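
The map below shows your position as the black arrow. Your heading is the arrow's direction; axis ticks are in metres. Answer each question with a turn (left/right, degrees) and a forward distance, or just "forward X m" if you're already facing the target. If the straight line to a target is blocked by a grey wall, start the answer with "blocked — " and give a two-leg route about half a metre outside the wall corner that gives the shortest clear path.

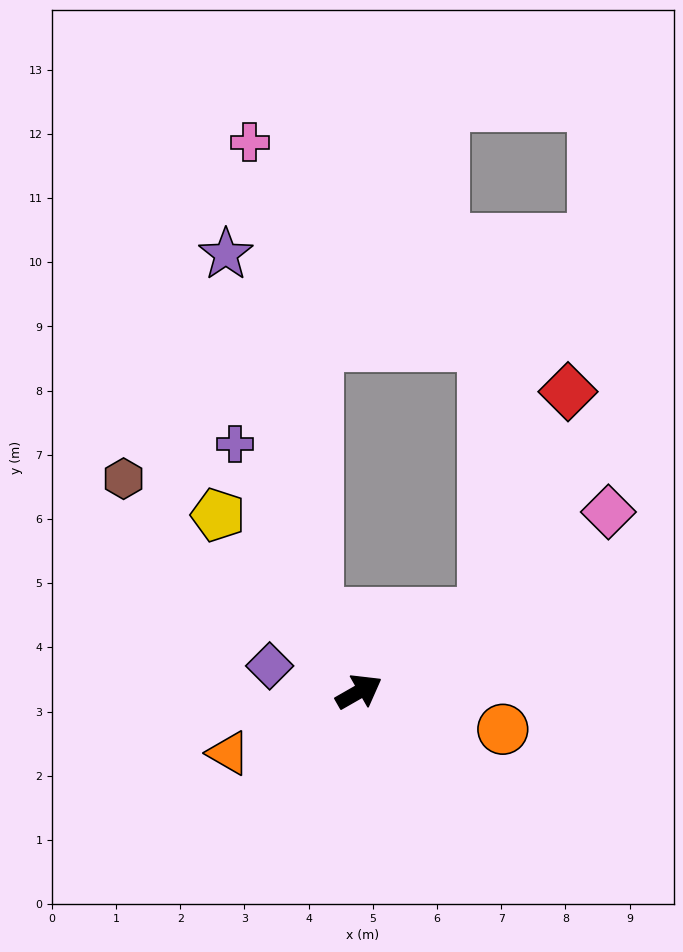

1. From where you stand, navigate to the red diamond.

blocked — forward 2.3 m, then turn left 40°, forward 3.7 m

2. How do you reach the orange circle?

turn right 44°, forward 2.3 m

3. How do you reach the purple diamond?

turn left 134°, forward 1.4 m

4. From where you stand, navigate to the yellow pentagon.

turn left 99°, forward 3.5 m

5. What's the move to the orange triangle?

turn left 175°, forward 2.2 m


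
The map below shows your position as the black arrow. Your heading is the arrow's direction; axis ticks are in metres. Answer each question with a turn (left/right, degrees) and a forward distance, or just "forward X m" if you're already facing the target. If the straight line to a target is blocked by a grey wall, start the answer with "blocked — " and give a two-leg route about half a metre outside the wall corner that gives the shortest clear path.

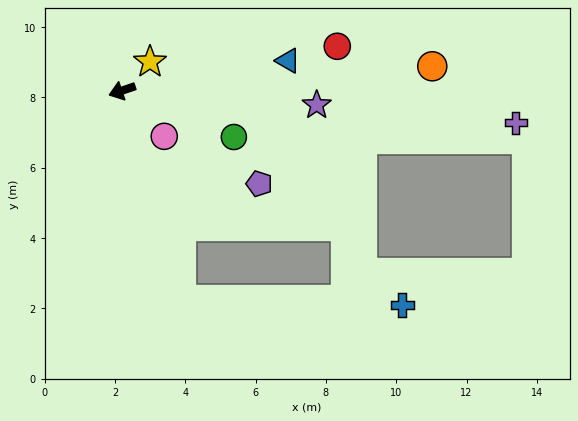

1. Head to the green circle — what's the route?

turn left 139°, forward 3.4 m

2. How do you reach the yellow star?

turn right 153°, forward 1.1 m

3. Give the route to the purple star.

turn left 157°, forward 5.5 m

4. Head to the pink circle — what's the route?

turn left 114°, forward 1.8 m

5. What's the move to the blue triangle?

turn left 171°, forward 4.8 m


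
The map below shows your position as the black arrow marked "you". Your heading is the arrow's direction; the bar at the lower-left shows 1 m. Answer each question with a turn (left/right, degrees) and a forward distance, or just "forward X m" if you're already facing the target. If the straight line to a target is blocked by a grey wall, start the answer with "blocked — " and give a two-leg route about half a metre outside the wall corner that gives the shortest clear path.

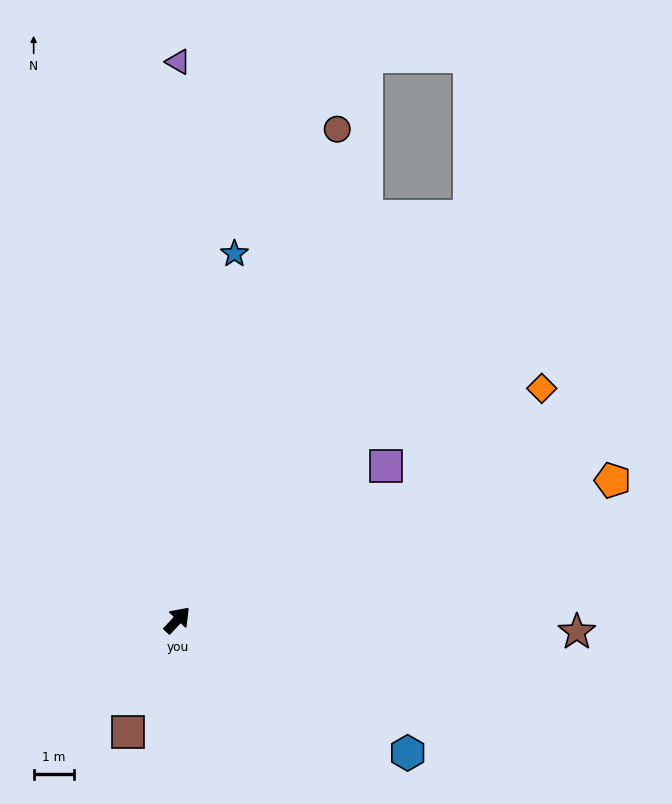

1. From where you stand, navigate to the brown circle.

turn left 25°, forward 12.9 m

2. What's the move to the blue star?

turn left 34°, forward 9.3 m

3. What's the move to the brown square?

turn right 161°, forward 3.1 m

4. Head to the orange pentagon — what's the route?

turn right 29°, forward 11.4 m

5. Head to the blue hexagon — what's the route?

turn right 77°, forward 6.7 m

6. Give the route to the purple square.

turn right 10°, forward 6.5 m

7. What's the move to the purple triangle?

turn left 43°, forward 14.0 m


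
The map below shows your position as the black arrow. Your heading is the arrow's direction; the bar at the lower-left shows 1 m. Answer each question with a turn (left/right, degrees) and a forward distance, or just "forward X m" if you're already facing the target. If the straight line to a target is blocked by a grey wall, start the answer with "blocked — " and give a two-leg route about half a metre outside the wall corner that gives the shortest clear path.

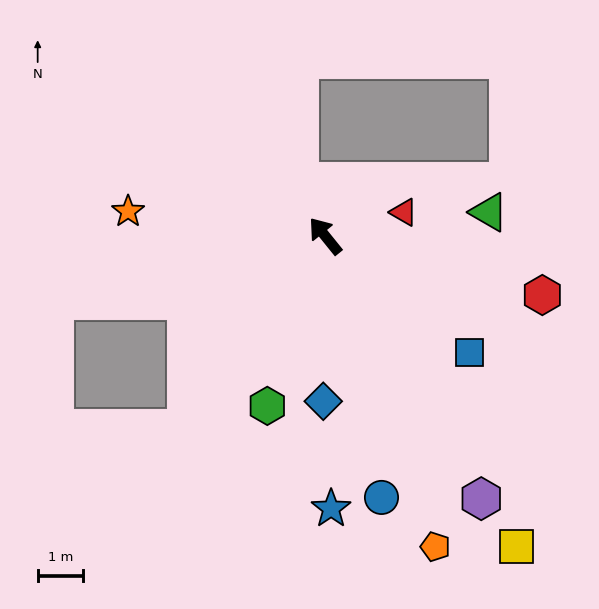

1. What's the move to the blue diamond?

turn left 140°, forward 3.7 m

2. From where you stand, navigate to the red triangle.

turn right 112°, forward 1.8 m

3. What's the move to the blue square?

turn right 168°, forward 4.1 m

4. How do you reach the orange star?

turn left 44°, forward 4.4 m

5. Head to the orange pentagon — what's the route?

turn left 161°, forward 7.3 m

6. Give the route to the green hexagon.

turn left 122°, forward 4.0 m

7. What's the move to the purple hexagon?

turn left 172°, forward 6.7 m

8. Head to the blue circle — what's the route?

turn left 153°, forward 5.9 m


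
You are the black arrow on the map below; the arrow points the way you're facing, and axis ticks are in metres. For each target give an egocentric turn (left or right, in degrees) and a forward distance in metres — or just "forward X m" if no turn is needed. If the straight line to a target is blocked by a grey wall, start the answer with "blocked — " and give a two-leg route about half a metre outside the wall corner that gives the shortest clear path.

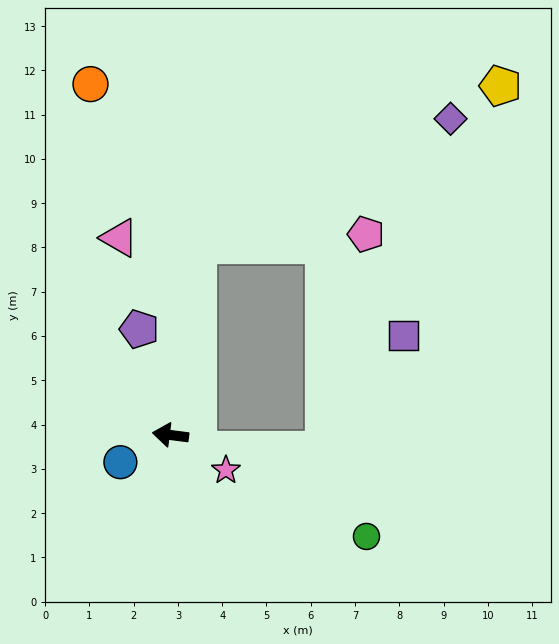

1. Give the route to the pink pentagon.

blocked — turn right 91°, forward 4.3 m, then turn right 78°, forward 3.8 m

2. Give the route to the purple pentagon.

turn right 66°, forward 2.5 m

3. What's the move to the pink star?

turn left 155°, forward 1.5 m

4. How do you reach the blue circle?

turn left 36°, forward 1.3 m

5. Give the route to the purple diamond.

blocked — turn right 91°, forward 4.3 m, then turn right 55°, forward 6.4 m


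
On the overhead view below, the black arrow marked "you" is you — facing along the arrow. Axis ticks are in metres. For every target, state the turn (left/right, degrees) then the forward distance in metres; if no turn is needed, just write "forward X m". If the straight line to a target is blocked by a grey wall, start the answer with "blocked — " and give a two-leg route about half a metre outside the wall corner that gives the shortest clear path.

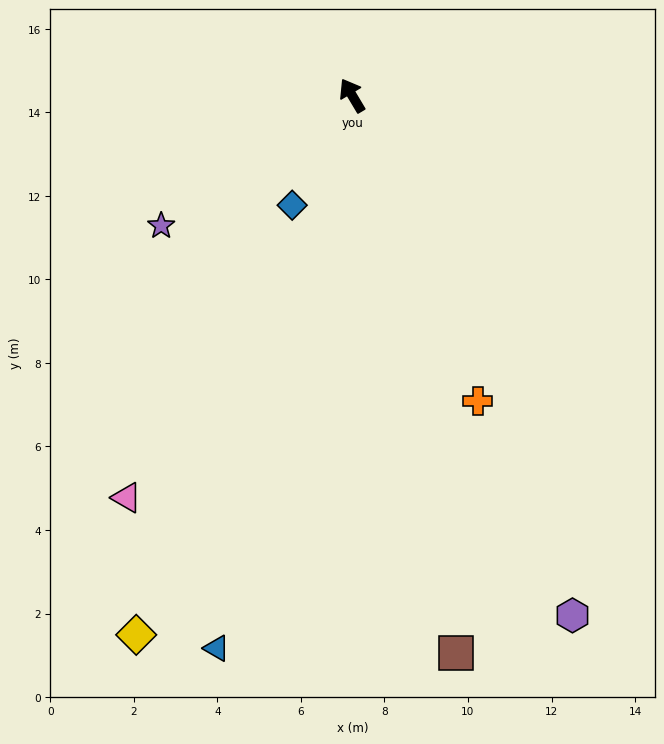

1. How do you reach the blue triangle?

turn left 135°, forward 13.6 m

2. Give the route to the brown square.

turn left 160°, forward 13.6 m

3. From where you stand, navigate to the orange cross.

turn left 172°, forward 7.9 m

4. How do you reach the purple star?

turn left 94°, forward 5.5 m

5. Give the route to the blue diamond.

turn left 121°, forward 3.0 m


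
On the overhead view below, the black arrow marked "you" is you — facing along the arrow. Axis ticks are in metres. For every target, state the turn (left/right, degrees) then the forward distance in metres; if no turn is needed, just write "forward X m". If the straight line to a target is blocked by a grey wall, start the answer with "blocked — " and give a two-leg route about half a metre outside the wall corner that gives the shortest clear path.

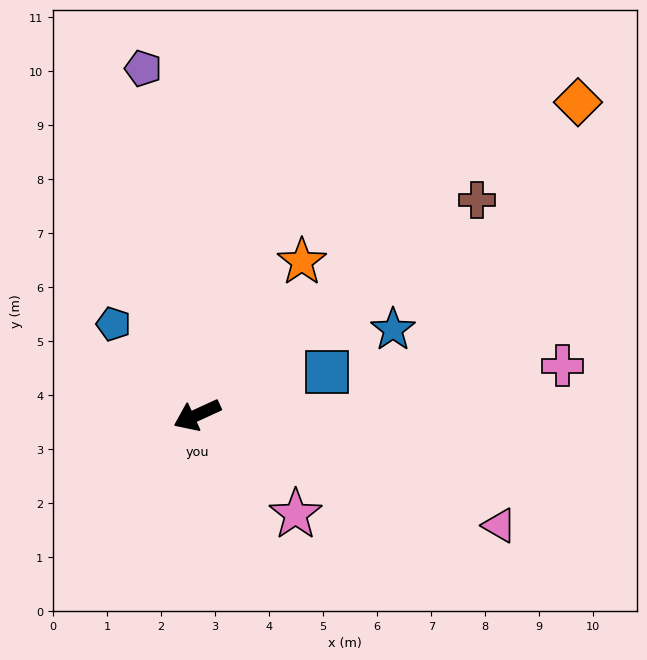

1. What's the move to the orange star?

turn right 149°, forward 3.4 m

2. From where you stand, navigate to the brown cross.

turn right 167°, forward 6.5 m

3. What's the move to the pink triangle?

turn left 135°, forward 6.0 m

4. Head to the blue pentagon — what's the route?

turn right 72°, forward 2.3 m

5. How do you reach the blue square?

turn left 174°, forward 2.5 m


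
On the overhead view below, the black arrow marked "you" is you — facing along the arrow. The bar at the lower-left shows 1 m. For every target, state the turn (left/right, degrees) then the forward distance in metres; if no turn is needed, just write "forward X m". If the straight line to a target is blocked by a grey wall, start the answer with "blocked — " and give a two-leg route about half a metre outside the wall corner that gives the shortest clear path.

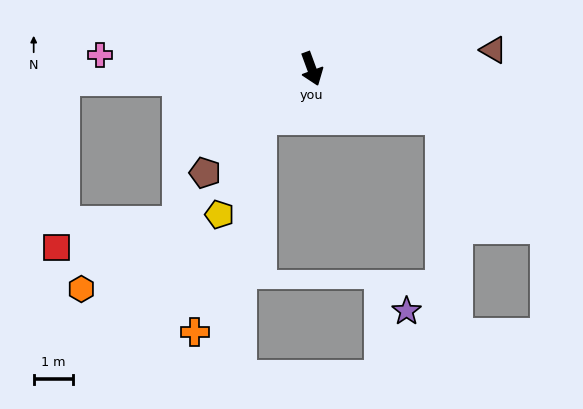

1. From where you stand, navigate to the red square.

blocked — turn right 108°, forward 6.4 m, then turn left 86°, forward 4.3 m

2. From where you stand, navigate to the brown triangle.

turn left 76°, forward 4.7 m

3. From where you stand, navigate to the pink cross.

turn right 114°, forward 5.4 m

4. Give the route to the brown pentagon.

turn right 66°, forward 3.8 m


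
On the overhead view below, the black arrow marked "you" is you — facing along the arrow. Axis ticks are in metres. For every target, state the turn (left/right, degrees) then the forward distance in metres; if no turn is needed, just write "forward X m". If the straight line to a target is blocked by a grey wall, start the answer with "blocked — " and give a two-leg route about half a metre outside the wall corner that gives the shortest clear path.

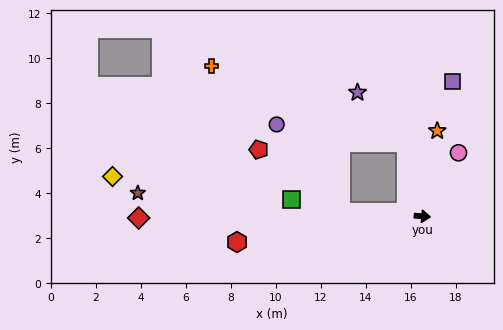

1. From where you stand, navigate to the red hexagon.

turn right 167°, forward 8.3 m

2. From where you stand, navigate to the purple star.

blocked — turn left 107°, forward 3.4 m, then turn left 32°, forward 3.1 m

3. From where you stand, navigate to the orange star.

turn left 85°, forward 3.8 m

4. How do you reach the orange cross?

blocked — turn left 107°, forward 3.4 m, then turn left 56°, forward 9.3 m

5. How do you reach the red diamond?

turn right 175°, forward 12.6 m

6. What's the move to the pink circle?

turn left 65°, forward 3.2 m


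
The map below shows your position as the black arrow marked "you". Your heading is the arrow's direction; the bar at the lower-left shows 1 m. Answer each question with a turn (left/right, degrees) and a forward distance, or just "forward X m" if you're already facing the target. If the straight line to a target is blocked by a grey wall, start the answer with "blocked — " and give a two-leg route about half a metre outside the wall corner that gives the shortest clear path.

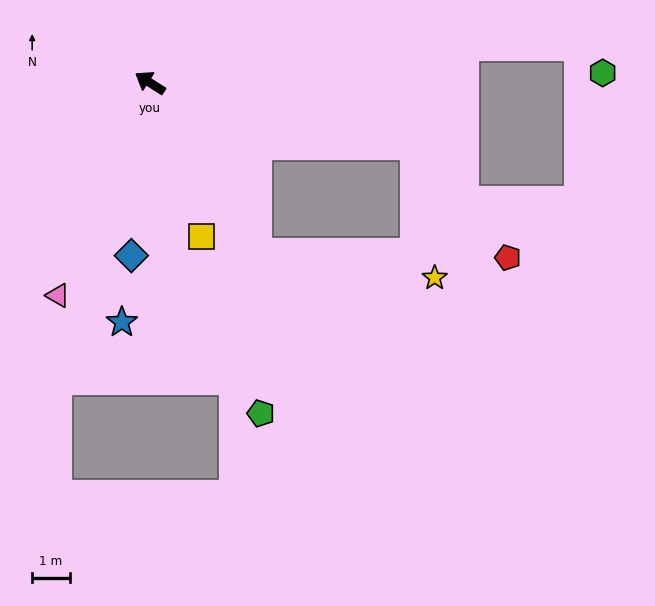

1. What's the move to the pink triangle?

turn left 99°, forward 6.2 m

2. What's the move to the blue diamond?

turn left 116°, forward 4.6 m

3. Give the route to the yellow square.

turn left 141°, forward 4.3 m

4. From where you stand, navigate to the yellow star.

blocked — turn left 154°, forward 5.3 m, then turn left 51°, forward 4.8 m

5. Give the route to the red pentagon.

blocked — turn right 160°, forward 7.2 m, then turn right 39°, forward 3.9 m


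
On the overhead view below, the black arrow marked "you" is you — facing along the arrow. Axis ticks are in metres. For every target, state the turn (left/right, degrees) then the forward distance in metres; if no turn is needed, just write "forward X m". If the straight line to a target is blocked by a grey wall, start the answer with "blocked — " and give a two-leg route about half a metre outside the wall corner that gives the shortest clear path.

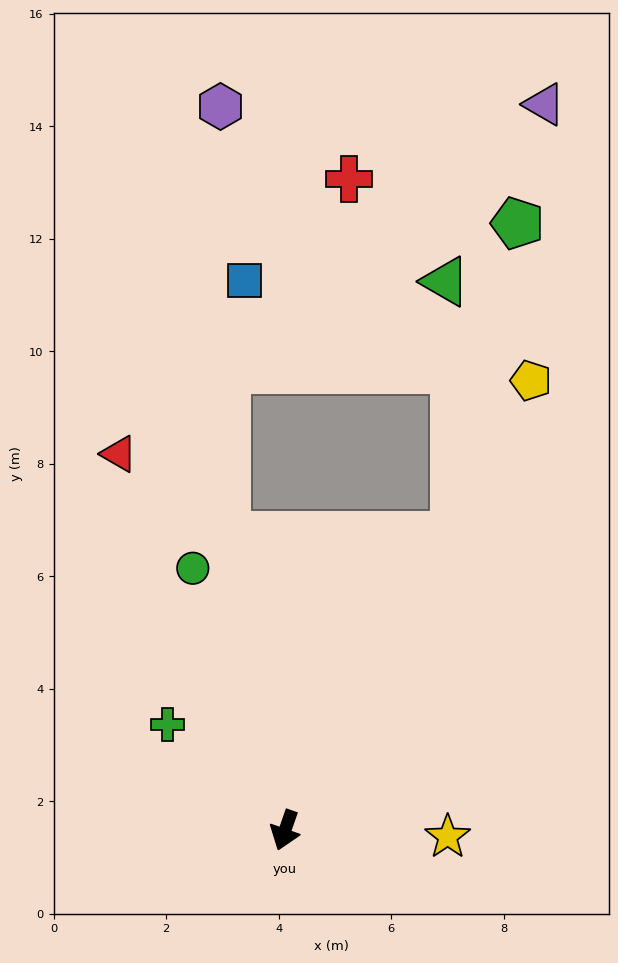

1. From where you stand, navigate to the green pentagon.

blocked — turn left 169°, forward 6.0 m, then turn left 19°, forward 5.7 m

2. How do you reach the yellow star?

turn left 107°, forward 2.9 m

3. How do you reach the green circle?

turn right 141°, forward 4.9 m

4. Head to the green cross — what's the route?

turn right 113°, forward 2.8 m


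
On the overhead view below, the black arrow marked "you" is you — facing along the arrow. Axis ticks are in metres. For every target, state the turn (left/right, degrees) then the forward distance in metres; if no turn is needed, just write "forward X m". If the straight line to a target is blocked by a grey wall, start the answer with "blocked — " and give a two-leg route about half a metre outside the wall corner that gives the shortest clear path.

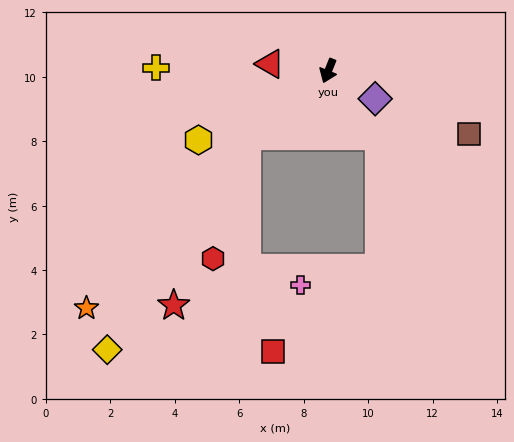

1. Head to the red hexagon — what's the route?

blocked — turn right 29°, forward 3.2 m, then turn left 35°, forward 3.9 m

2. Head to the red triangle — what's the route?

turn right 75°, forward 1.8 m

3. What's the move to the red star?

blocked — turn right 29°, forward 3.2 m, then turn left 27°, forward 5.7 m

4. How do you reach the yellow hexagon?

turn right 40°, forward 4.6 m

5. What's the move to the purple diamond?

turn left 81°, forward 1.7 m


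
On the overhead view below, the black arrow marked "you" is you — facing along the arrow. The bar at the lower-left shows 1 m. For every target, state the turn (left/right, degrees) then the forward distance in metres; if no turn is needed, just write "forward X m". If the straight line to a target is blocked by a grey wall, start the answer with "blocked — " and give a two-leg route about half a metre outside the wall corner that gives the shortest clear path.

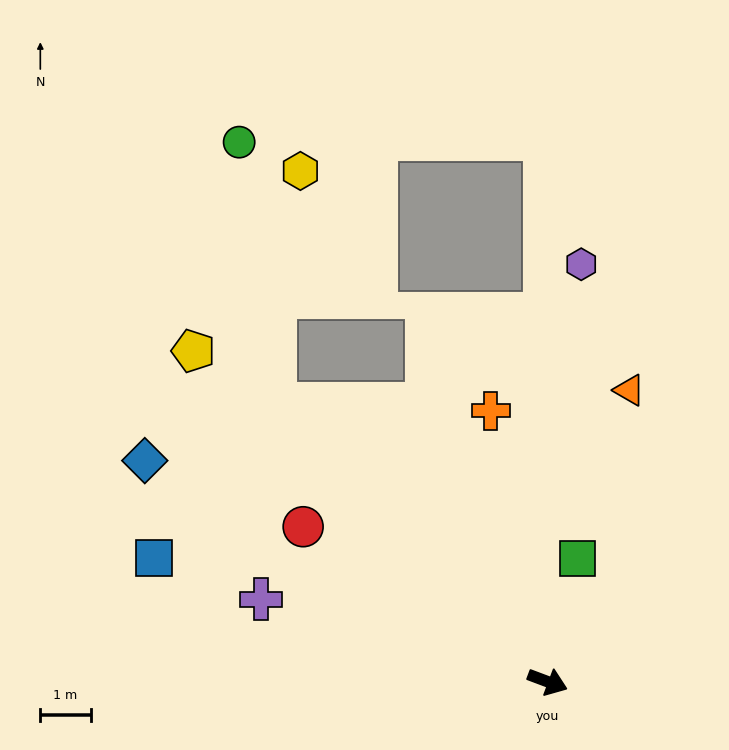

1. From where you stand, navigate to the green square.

turn left 97°, forward 2.5 m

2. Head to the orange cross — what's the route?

turn left 122°, forward 5.5 m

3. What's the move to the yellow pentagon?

turn left 158°, forward 9.6 m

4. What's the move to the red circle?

turn left 168°, forward 5.7 m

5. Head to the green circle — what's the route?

blocked — turn left 155°, forward 7.7 m, then turn right 36°, forward 5.2 m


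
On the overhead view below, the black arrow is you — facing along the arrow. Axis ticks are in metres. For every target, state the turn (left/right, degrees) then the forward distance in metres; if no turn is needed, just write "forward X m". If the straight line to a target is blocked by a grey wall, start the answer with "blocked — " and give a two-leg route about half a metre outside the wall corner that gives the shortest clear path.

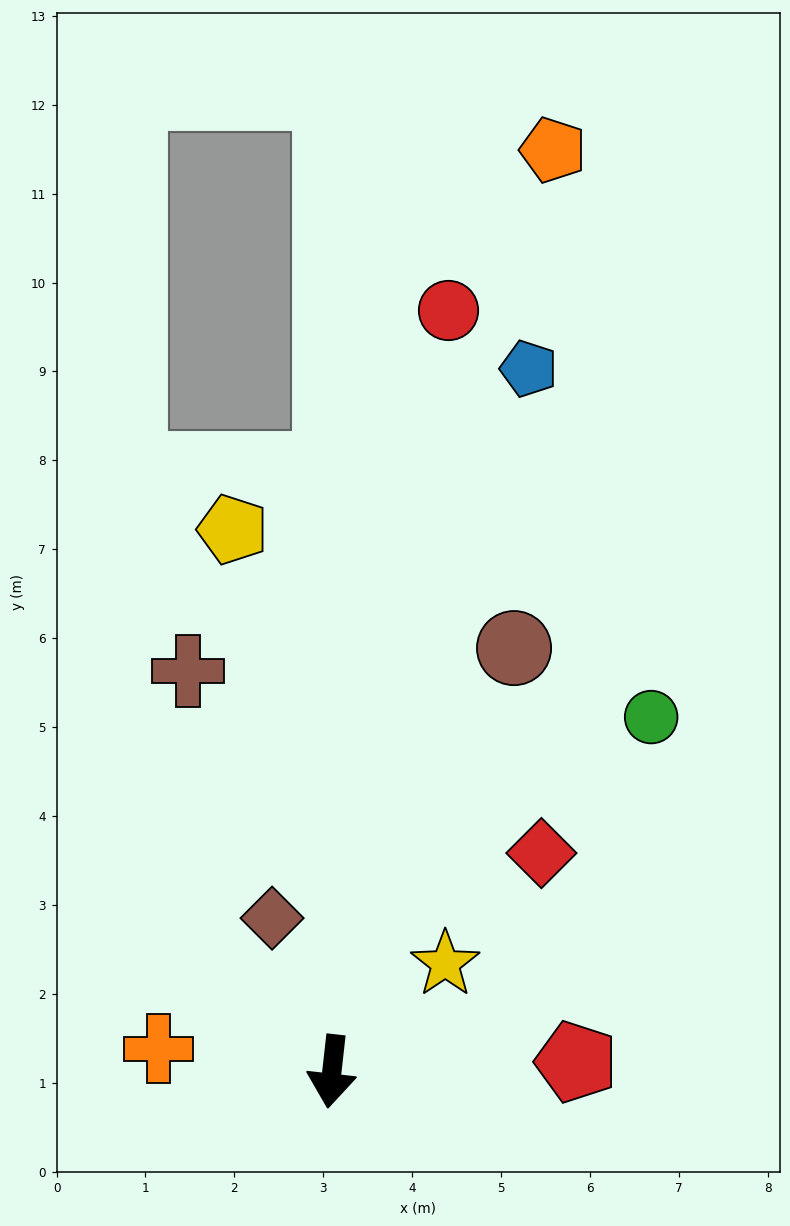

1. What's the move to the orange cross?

turn right 91°, forward 2.0 m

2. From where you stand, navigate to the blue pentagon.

turn left 171°, forward 8.2 m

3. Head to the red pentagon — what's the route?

turn left 99°, forward 2.7 m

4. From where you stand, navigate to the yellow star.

turn left 140°, forward 1.8 m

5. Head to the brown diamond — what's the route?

turn right 152°, forward 1.9 m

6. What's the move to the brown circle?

turn left 163°, forward 5.2 m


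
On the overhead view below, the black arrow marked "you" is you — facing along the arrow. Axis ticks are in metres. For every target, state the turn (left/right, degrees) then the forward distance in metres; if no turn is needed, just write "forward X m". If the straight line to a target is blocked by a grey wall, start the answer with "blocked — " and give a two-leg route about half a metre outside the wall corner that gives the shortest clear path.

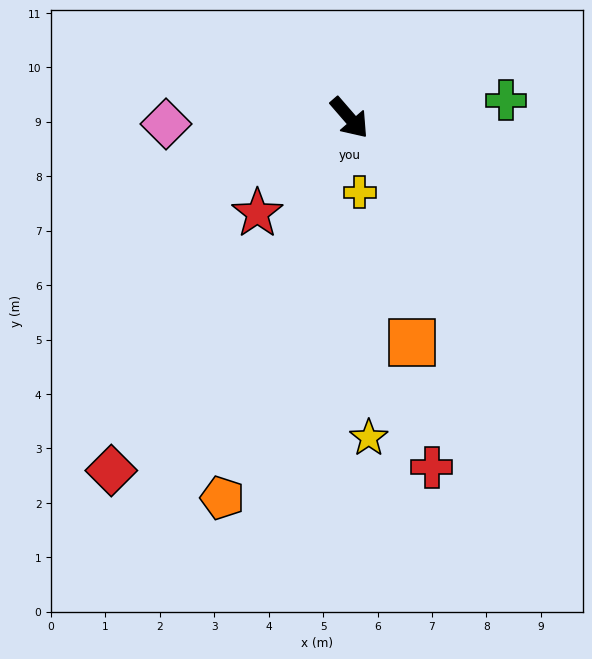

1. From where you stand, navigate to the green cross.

turn left 56°, forward 2.9 m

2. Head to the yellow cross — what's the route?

turn right 33°, forward 1.4 m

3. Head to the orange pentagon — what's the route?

turn right 59°, forward 7.4 m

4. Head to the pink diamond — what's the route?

turn right 129°, forward 3.4 m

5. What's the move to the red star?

turn right 85°, forward 2.4 m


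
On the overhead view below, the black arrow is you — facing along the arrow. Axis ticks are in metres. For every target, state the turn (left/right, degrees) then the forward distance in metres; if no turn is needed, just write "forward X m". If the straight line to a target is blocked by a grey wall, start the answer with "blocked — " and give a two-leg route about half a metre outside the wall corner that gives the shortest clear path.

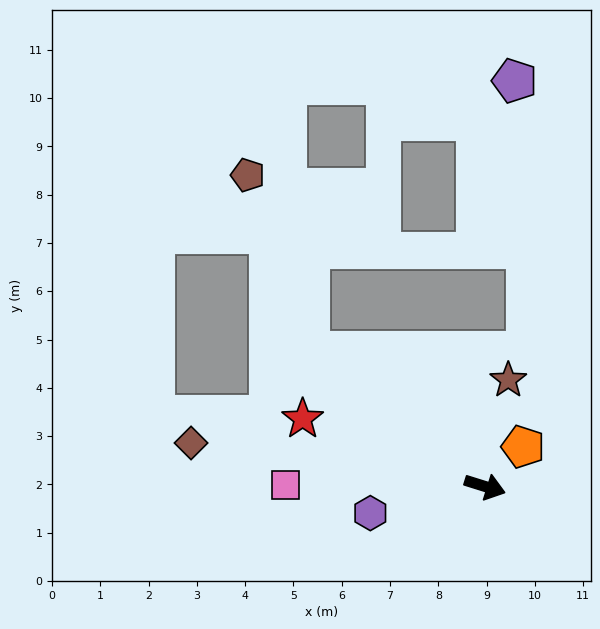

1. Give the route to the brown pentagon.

blocked — turn left 160°, forward 4.6 m, then turn right 34°, forward 3.9 m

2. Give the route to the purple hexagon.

turn right 150°, forward 2.4 m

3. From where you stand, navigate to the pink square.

turn right 163°, forward 4.1 m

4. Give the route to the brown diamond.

turn right 171°, forward 6.2 m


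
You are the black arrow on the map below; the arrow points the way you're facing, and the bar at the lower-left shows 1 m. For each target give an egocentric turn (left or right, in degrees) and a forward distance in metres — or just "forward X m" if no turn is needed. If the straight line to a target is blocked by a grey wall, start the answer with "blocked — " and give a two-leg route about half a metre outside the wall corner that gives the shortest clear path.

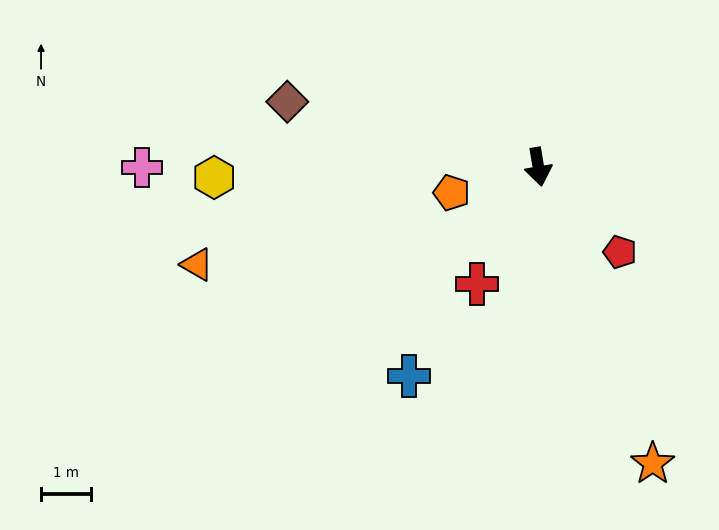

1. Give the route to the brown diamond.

turn right 114°, forward 5.2 m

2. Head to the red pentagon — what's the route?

turn left 34°, forward 2.3 m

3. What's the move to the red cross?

turn right 37°, forward 2.6 m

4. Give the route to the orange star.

turn left 12°, forward 6.3 m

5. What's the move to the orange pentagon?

turn right 83°, forward 1.8 m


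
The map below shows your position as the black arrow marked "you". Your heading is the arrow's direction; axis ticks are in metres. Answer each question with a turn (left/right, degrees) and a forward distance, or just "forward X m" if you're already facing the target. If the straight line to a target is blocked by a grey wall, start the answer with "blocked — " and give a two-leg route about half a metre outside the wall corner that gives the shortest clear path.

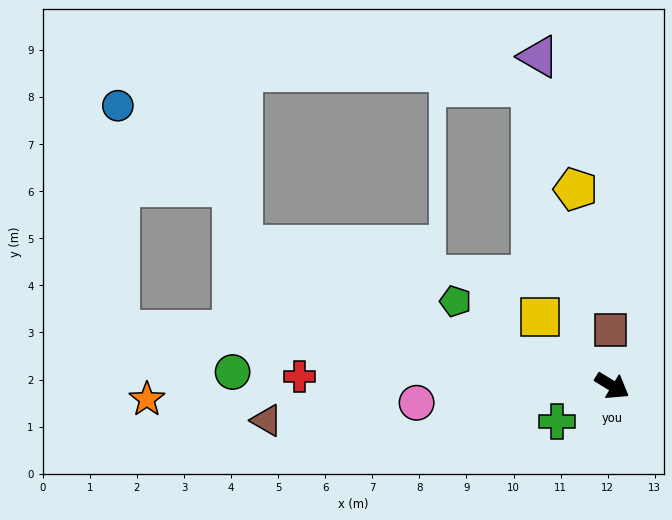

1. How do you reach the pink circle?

turn right 144°, forward 4.2 m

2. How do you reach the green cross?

turn right 116°, forward 1.4 m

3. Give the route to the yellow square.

turn left 168°, forward 2.1 m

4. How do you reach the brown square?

turn left 123°, forward 1.2 m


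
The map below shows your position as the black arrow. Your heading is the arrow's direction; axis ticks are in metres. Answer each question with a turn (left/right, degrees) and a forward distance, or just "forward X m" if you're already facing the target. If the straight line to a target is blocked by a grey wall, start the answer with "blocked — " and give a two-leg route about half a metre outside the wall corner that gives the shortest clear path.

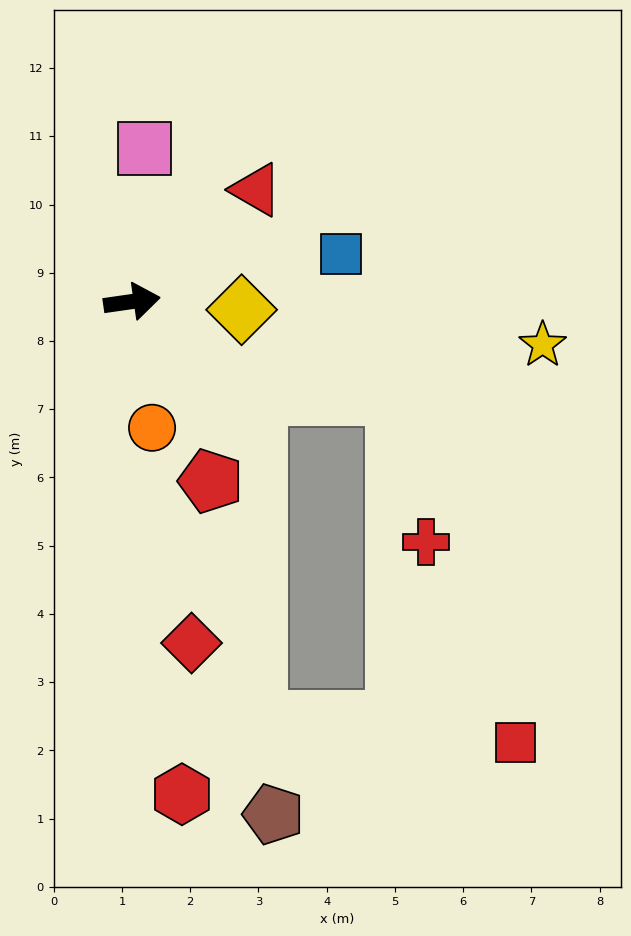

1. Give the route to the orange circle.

turn right 89°, forward 1.9 m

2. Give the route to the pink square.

turn left 77°, forward 2.3 m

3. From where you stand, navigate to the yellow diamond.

turn right 12°, forward 1.6 m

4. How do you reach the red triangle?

turn left 34°, forward 2.4 m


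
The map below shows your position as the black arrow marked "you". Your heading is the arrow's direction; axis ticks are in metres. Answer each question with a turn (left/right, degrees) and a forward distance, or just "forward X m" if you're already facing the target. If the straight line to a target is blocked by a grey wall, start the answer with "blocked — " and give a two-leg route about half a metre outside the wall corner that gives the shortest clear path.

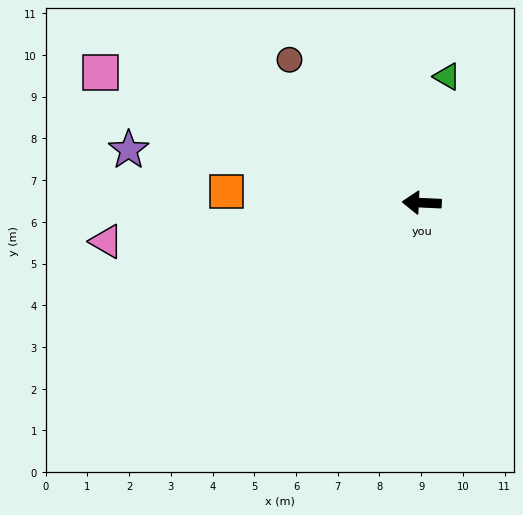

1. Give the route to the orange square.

forward 4.7 m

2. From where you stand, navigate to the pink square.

turn right 19°, forward 8.3 m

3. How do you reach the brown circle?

turn right 45°, forward 4.7 m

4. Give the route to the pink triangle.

turn left 10°, forward 7.6 m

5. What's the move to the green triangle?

turn right 99°, forward 3.1 m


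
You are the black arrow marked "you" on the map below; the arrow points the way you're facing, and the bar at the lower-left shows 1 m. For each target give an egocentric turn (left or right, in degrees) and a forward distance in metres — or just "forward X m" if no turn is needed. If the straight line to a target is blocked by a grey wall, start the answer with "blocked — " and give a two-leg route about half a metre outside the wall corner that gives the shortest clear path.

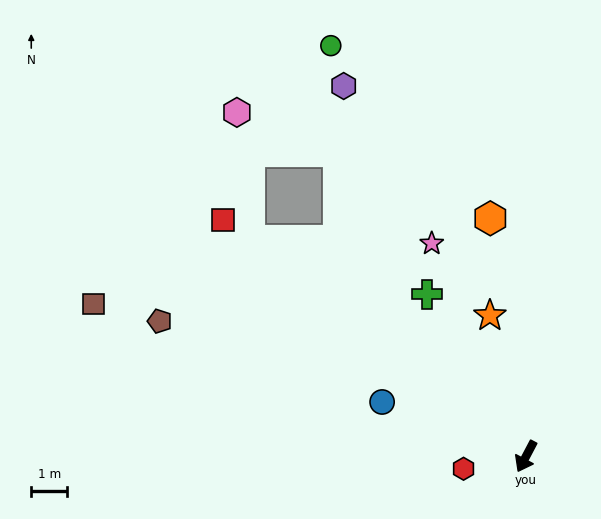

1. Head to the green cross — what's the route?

turn right 121°, forward 5.3 m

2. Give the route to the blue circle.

turn right 83°, forward 4.3 m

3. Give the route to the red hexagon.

turn right 51°, forward 1.8 m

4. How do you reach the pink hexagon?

blocked — turn right 100°, forward 9.7 m, then turn right 47°, forward 3.6 m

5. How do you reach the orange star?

turn right 138°, forward 4.0 m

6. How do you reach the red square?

turn right 100°, forward 10.7 m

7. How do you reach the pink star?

turn right 128°, forward 6.5 m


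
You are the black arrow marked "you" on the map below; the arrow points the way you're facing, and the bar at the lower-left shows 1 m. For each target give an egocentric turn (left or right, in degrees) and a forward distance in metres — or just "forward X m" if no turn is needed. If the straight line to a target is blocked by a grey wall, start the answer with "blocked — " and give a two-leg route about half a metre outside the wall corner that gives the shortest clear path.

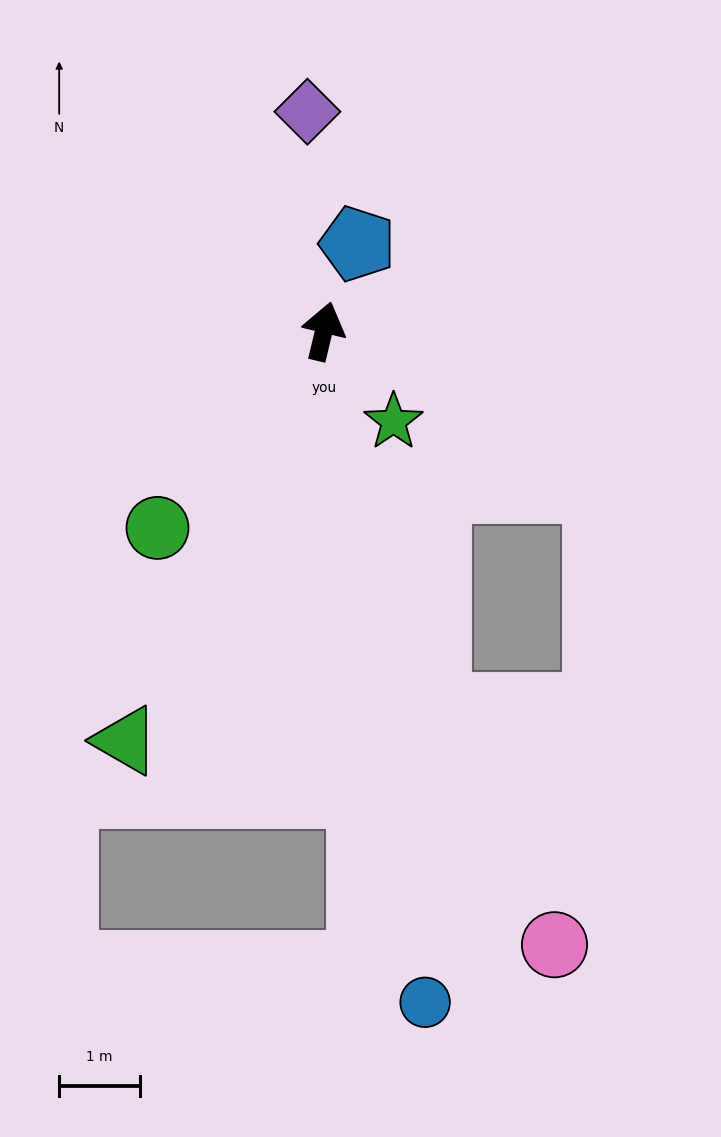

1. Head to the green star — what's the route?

turn right 129°, forward 1.4 m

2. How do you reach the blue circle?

turn right 158°, forward 8.4 m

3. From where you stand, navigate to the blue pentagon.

turn right 8°, forward 1.2 m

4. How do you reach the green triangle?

turn left 168°, forward 5.6 m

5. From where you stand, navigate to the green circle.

turn left 153°, forward 3.2 m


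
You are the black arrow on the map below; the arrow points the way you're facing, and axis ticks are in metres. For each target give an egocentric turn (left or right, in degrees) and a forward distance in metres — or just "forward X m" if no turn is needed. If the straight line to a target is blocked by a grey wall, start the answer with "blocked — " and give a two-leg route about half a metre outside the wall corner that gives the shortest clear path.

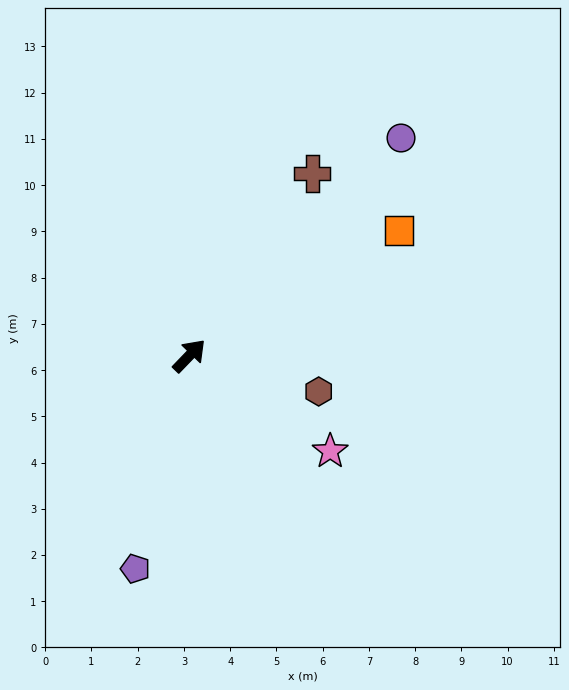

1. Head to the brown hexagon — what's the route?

turn right 62°, forward 2.9 m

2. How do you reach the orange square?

turn right 15°, forward 5.3 m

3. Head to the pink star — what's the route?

turn right 80°, forward 3.7 m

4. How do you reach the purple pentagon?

turn right 150°, forward 4.8 m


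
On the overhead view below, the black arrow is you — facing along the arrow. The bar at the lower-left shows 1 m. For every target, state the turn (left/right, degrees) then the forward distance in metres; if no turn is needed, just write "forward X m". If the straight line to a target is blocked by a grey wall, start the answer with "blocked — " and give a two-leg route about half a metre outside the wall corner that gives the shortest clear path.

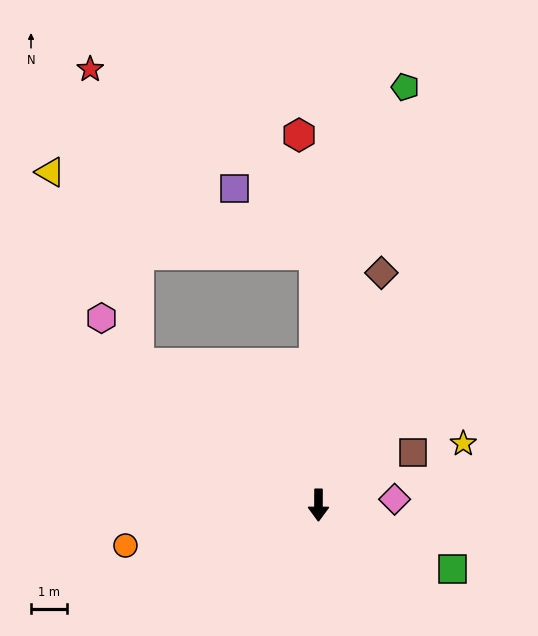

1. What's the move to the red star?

blocked — turn right 128°, forward 6.3 m, then turn right 42°, forward 8.2 m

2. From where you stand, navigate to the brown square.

turn left 119°, forward 3.0 m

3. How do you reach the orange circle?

turn right 78°, forward 5.4 m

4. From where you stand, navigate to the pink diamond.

turn left 95°, forward 2.1 m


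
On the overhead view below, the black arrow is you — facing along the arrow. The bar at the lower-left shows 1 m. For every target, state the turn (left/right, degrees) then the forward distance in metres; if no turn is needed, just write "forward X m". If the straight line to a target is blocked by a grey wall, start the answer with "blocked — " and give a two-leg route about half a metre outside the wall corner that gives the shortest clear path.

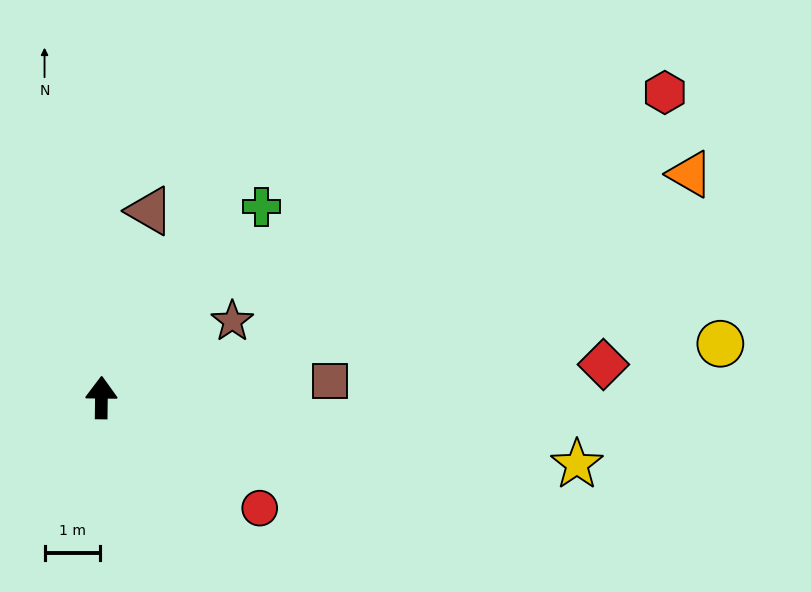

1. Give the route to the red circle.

turn right 124°, forward 3.5 m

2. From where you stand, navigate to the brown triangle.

turn right 14°, forward 3.5 m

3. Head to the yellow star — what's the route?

turn right 97°, forward 8.6 m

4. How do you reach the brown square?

turn right 85°, forward 4.1 m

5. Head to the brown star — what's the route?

turn right 59°, forward 2.7 m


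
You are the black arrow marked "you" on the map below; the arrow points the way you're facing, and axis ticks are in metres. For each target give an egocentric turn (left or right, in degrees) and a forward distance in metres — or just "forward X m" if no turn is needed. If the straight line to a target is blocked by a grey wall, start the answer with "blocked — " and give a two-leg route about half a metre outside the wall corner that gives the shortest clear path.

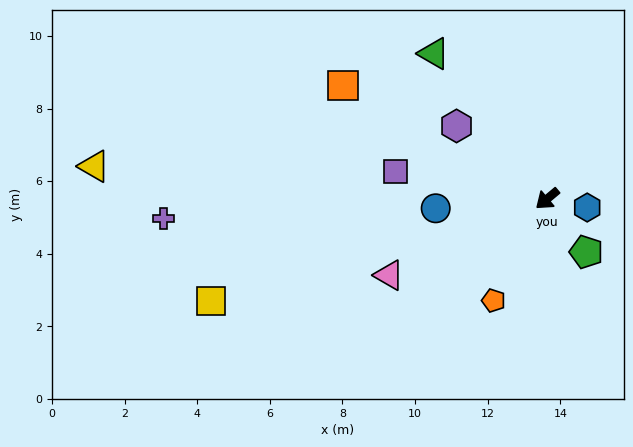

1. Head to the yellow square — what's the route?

turn right 23°, forward 9.7 m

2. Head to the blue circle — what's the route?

turn right 35°, forward 3.1 m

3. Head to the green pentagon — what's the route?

turn left 86°, forward 1.8 m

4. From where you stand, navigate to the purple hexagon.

turn right 79°, forward 3.2 m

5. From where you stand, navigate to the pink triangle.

turn right 14°, forward 4.8 m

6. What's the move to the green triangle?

turn right 92°, forward 5.1 m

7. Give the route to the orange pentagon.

turn left 22°, forward 3.2 m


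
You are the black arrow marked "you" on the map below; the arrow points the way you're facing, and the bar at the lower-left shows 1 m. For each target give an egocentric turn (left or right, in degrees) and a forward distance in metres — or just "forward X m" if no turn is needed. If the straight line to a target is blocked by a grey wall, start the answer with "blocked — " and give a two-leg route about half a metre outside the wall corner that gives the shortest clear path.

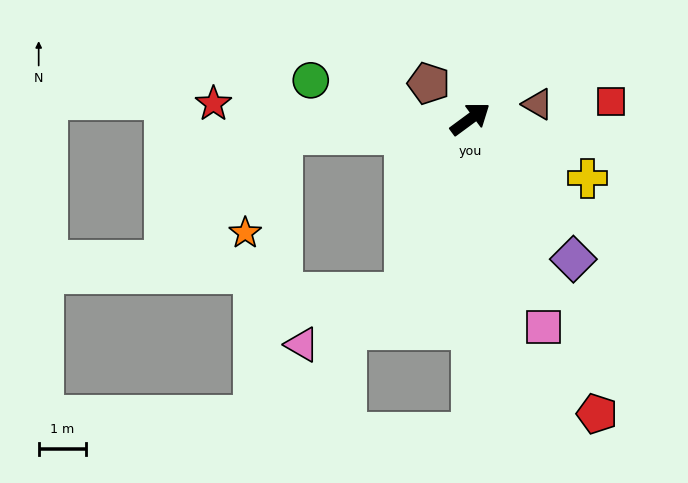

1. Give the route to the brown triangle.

turn right 24°, forward 1.5 m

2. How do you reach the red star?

turn left 140°, forward 5.4 m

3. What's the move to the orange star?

blocked — turn left 148°, forward 3.9 m, then turn left 65°, forward 2.2 m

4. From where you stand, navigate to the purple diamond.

turn right 90°, forward 3.7 m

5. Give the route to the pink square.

turn right 107°, forward 4.6 m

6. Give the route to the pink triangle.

blocked — turn right 147°, forward 3.9 m, then turn right 42°, forward 2.4 m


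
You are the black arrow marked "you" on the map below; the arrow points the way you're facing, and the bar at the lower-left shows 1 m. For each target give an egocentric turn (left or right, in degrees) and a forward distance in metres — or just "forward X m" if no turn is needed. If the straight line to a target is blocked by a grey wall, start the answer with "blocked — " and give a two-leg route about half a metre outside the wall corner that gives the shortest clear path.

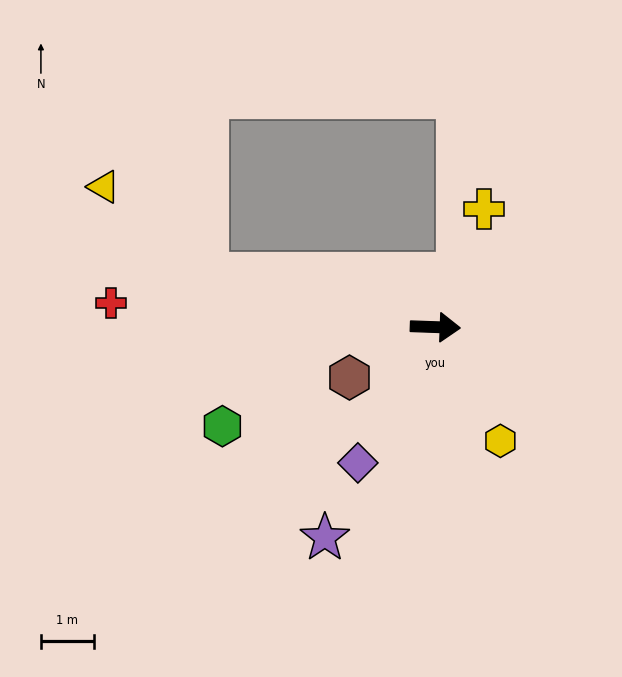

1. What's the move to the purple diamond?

turn right 118°, forward 3.0 m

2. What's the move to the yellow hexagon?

turn right 58°, forward 2.5 m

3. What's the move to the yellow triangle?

blocked — turn left 169°, forward 4.5 m, then turn right 28°, forward 2.6 m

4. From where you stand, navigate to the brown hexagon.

turn right 148°, forward 1.9 m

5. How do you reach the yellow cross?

turn left 70°, forward 2.4 m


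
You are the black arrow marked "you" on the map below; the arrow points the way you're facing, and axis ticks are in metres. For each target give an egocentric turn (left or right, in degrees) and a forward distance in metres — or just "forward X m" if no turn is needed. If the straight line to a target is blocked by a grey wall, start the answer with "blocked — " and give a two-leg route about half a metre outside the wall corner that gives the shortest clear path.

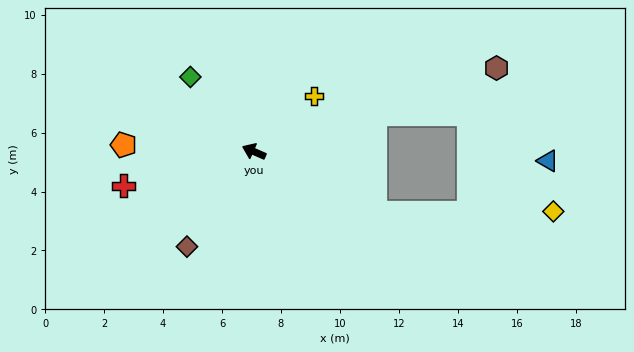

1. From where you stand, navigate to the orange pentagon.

turn left 21°, forward 4.4 m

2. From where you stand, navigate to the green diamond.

turn right 26°, forward 3.3 m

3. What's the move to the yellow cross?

turn right 114°, forward 2.8 m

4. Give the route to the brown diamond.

turn left 78°, forward 3.9 m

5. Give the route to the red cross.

turn left 38°, forward 4.6 m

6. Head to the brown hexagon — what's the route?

turn right 137°, forward 8.7 m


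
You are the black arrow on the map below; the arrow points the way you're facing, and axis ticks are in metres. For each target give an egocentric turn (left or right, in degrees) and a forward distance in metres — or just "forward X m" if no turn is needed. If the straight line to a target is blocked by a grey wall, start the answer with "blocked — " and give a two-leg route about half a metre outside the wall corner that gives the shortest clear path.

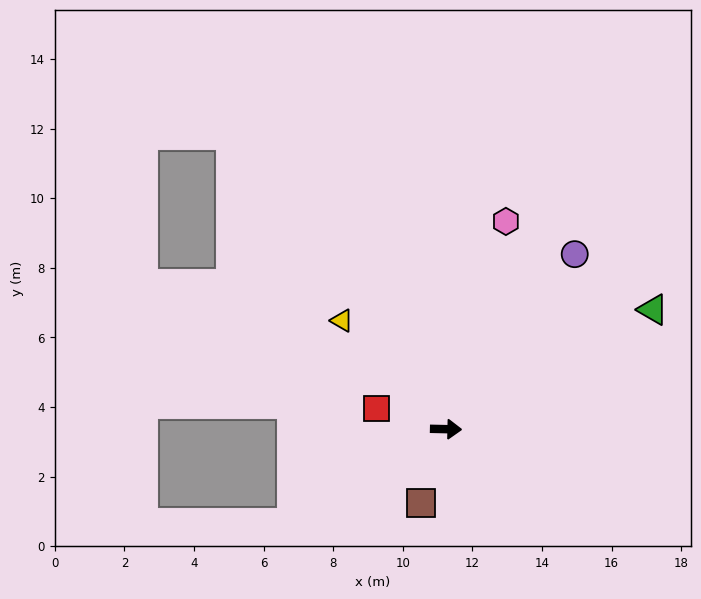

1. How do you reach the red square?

turn left 165°, forward 2.1 m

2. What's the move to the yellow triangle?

turn left 135°, forward 4.3 m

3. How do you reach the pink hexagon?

turn left 75°, forward 6.2 m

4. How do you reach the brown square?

turn right 108°, forward 2.2 m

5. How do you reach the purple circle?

turn left 55°, forward 6.2 m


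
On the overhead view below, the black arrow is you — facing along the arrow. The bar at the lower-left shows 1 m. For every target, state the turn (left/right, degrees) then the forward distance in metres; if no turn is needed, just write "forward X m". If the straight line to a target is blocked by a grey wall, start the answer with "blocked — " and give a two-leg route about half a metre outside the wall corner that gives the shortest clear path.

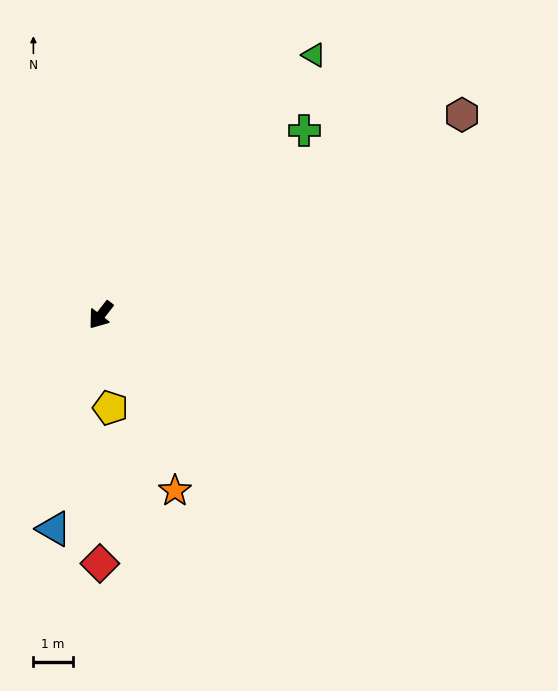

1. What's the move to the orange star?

turn left 61°, forward 4.8 m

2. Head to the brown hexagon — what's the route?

turn left 157°, forward 10.4 m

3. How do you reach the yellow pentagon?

turn left 44°, forward 2.4 m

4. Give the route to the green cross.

turn left 170°, forward 6.9 m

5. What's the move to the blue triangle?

turn left 25°, forward 5.5 m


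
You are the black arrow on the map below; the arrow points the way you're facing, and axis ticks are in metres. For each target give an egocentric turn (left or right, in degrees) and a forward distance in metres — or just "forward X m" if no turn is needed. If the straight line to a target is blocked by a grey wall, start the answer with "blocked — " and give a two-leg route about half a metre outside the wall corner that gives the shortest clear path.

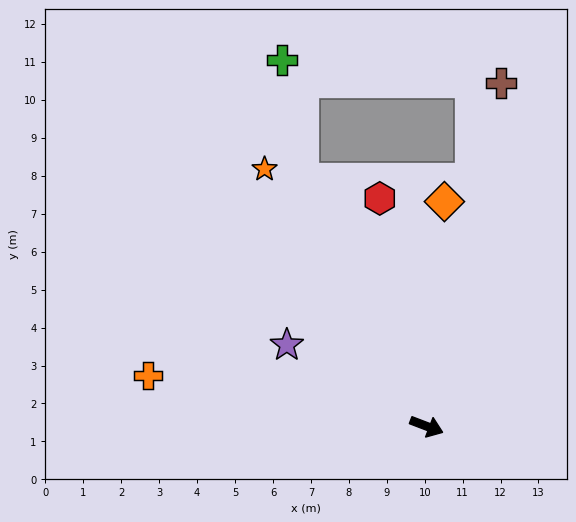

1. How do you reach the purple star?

turn left 171°, forward 4.3 m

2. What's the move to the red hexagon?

turn left 123°, forward 6.1 m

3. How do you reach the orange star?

turn left 143°, forward 8.0 m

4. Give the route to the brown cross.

turn left 99°, forward 9.2 m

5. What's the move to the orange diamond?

turn left 106°, forward 5.9 m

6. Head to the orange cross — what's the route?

turn right 169°, forward 7.5 m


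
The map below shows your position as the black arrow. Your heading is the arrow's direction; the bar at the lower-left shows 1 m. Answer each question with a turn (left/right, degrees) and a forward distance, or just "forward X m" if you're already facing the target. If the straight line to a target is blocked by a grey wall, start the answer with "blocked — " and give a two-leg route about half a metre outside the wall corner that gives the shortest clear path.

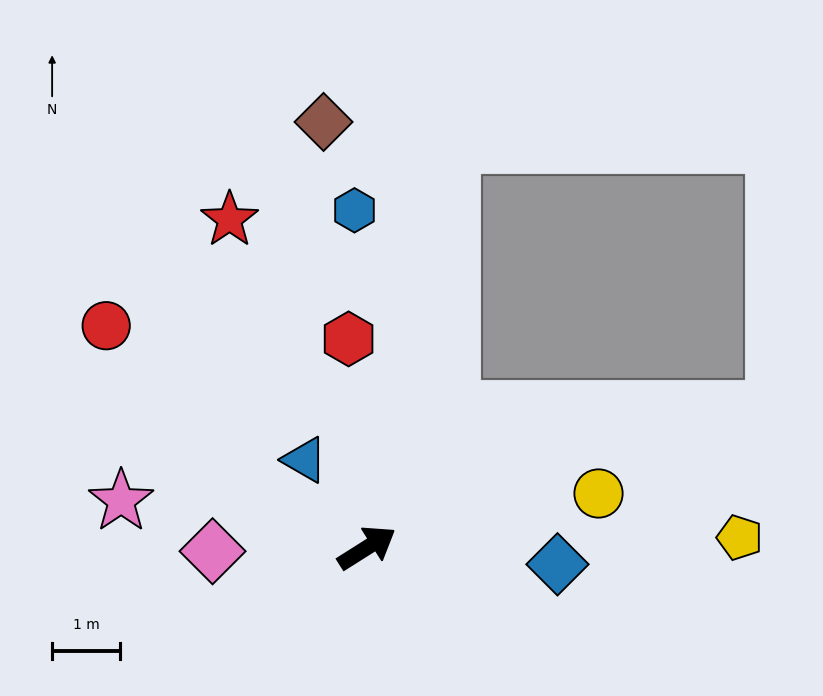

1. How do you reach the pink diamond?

turn left 149°, forward 2.3 m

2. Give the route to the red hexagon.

turn left 63°, forward 3.1 m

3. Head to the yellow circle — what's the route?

turn right 19°, forward 3.5 m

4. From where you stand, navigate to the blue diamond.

turn right 37°, forward 2.8 m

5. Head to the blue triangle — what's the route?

turn left 93°, forward 1.6 m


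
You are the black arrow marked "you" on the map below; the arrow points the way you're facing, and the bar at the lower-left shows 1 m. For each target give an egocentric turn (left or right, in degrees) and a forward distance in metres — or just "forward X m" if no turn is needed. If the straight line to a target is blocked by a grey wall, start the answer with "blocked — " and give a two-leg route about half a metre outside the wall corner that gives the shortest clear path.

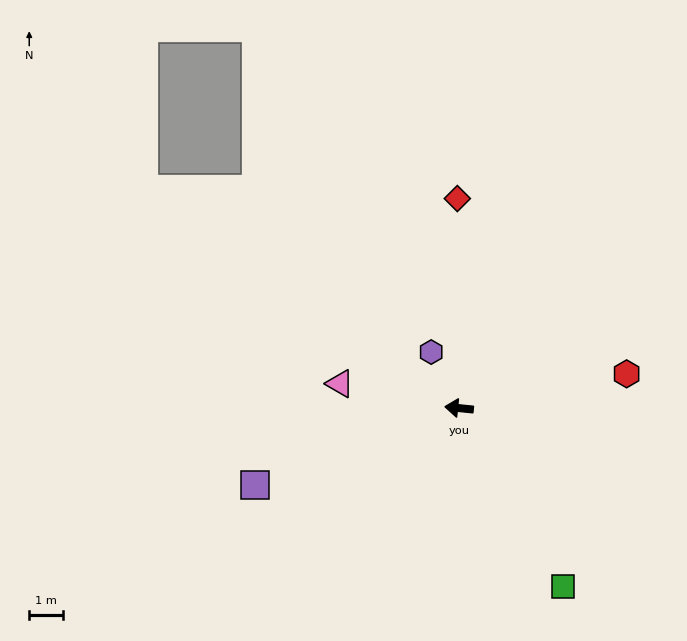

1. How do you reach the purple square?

turn left 26°, forward 6.5 m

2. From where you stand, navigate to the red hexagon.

turn right 163°, forward 5.1 m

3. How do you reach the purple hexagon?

turn right 58°, forward 1.9 m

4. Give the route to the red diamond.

turn right 84°, forward 6.2 m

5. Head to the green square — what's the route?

turn left 126°, forward 6.2 m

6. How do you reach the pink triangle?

turn right 6°, forward 3.6 m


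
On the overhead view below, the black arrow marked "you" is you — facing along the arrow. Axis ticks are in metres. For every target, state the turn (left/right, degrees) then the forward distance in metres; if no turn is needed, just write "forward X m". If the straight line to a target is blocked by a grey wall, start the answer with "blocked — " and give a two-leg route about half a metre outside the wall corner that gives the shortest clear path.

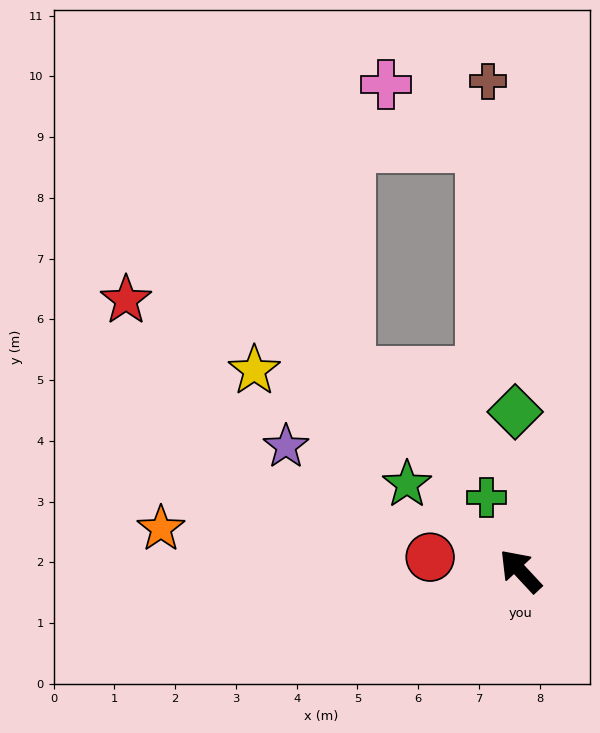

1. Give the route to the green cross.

turn right 18°, forward 1.3 m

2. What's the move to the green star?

turn left 10°, forward 2.3 m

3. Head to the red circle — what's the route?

turn left 38°, forward 1.5 m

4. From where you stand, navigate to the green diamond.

turn right 41°, forward 2.6 m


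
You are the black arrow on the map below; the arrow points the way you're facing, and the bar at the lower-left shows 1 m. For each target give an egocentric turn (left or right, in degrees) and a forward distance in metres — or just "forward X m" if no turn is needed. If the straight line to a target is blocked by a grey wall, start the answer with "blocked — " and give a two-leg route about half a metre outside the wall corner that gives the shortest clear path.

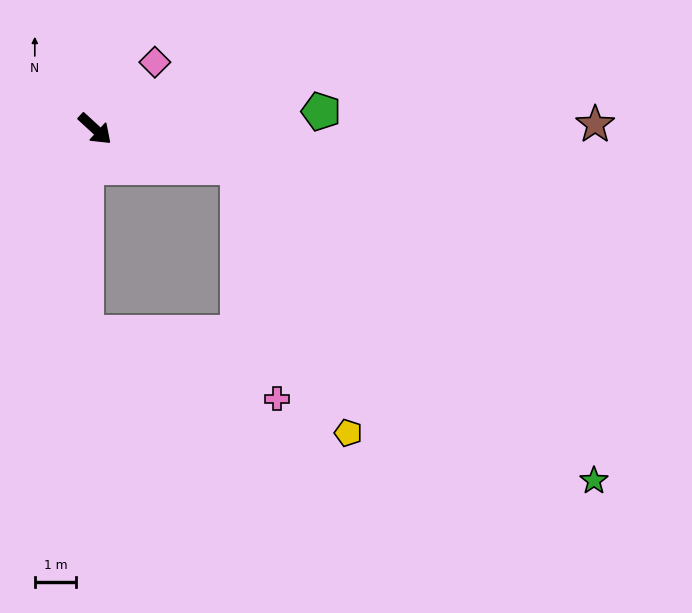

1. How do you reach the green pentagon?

turn left 47°, forward 5.4 m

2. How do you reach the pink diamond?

turn left 91°, forward 2.2 m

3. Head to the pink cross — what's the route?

blocked — turn left 28°, forward 3.5 m, then turn right 66°, forward 5.6 m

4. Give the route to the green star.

blocked — turn left 28°, forward 3.5 m, then turn right 27°, forward 11.4 m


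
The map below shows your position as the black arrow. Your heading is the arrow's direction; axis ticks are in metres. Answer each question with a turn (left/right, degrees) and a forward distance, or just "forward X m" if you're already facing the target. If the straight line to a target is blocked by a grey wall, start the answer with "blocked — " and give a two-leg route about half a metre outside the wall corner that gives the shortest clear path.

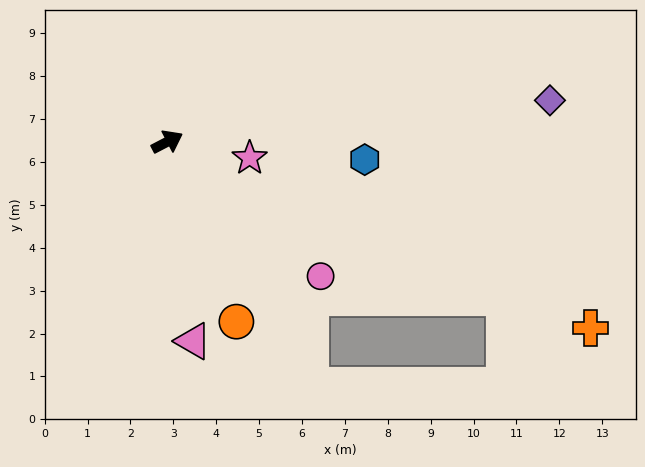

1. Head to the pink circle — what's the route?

turn right 69°, forward 4.8 m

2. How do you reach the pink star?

turn right 39°, forward 2.0 m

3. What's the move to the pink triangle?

turn right 110°, forward 4.7 m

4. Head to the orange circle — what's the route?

turn right 96°, forward 4.5 m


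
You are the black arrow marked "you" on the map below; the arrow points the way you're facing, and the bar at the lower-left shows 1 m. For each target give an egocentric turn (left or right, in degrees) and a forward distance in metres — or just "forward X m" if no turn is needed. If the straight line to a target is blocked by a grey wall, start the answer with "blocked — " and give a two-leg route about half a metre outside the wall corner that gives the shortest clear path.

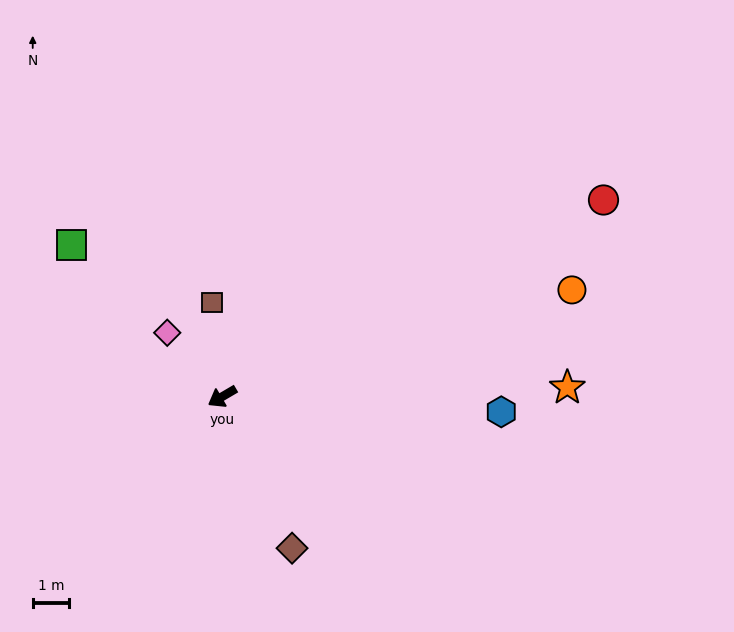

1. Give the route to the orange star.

turn left 151°, forward 9.5 m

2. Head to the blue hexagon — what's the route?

turn left 146°, forward 7.7 m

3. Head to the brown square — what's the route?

turn right 114°, forward 2.6 m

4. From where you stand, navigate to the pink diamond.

turn right 80°, forward 2.3 m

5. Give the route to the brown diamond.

turn left 84°, forward 4.6 m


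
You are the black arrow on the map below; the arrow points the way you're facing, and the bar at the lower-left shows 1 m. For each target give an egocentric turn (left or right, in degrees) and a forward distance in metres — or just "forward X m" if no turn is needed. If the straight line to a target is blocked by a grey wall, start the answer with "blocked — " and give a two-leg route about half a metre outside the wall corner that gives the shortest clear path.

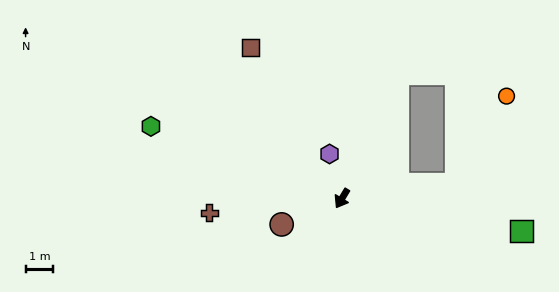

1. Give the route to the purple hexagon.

turn right 133°, forward 1.7 m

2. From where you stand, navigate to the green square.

turn left 111°, forward 6.6 m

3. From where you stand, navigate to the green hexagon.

turn right 80°, forward 7.4 m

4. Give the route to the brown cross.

turn right 53°, forward 4.8 m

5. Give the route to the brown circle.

turn right 36°, forward 2.4 m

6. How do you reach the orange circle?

blocked — turn left 128°, forward 4.2 m, then turn left 54°, forward 3.7 m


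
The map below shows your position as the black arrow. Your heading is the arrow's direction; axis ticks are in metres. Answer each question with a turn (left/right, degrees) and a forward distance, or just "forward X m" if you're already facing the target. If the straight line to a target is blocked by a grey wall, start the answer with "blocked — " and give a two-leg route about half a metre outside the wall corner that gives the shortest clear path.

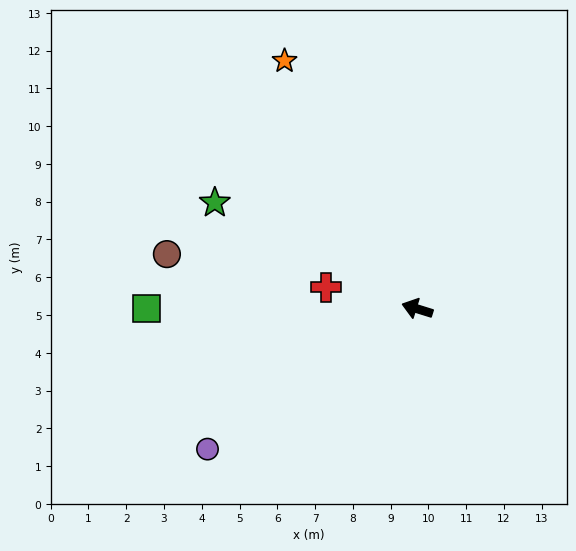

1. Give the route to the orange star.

turn right 45°, forward 7.4 m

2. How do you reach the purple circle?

turn left 51°, forward 6.7 m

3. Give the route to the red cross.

turn left 4°, forward 2.5 m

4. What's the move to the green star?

turn right 10°, forward 6.1 m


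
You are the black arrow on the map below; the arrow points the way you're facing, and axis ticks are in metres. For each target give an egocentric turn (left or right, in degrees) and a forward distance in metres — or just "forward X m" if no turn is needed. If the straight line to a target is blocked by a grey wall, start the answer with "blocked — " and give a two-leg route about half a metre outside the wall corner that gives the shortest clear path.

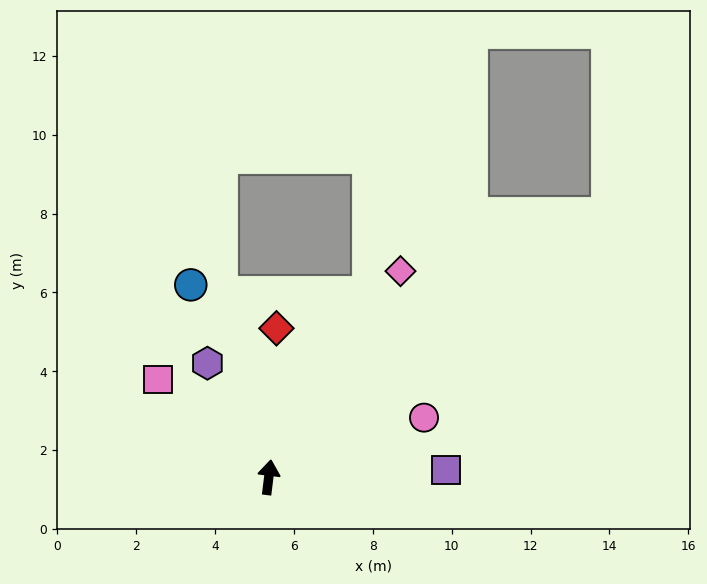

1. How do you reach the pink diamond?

turn right 26°, forward 6.2 m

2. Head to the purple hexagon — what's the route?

turn left 35°, forward 3.3 m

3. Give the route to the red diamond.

turn left 4°, forward 3.8 m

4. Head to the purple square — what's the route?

turn right 81°, forward 4.5 m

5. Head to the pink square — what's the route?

turn left 56°, forward 3.7 m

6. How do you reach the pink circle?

turn right 62°, forward 4.2 m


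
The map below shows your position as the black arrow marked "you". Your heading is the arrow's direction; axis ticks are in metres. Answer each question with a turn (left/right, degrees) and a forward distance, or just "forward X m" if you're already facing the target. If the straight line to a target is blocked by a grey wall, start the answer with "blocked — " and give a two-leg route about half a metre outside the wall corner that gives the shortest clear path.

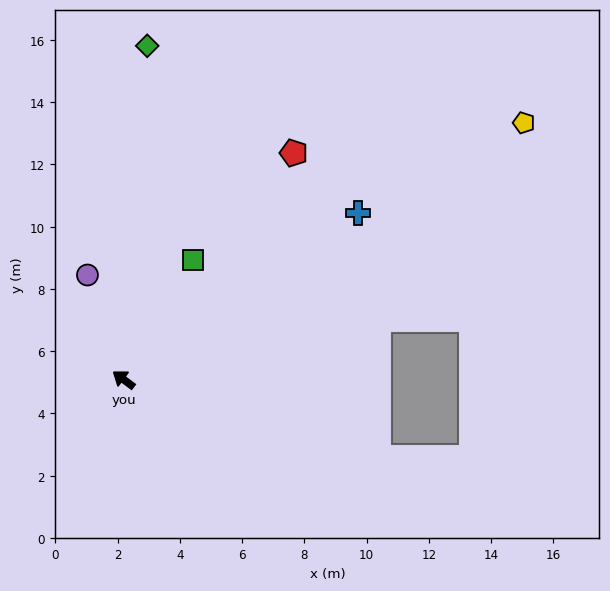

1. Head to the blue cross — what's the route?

turn right 108°, forward 9.2 m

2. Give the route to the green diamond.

turn right 57°, forward 10.8 m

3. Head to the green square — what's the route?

turn right 83°, forward 4.4 m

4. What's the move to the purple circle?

turn right 34°, forward 3.6 m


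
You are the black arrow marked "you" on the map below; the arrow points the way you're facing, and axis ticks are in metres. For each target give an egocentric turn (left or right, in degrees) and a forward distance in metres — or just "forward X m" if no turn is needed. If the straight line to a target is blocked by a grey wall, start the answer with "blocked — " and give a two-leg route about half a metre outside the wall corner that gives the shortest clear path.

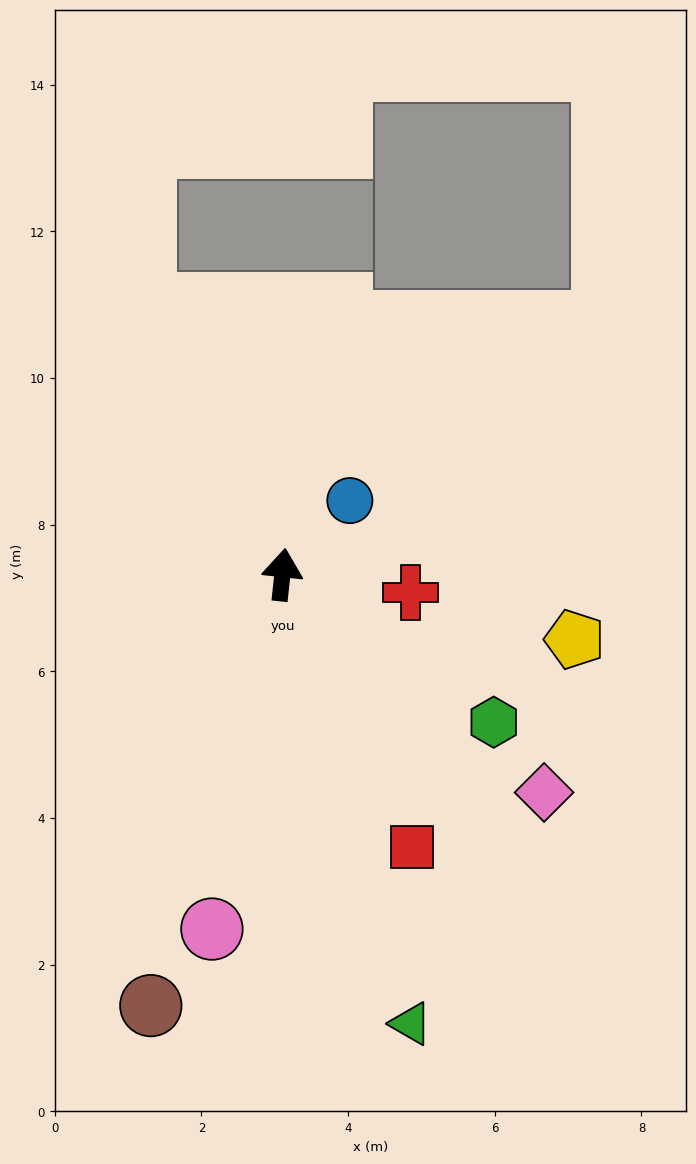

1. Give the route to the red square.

turn right 148°, forward 4.1 m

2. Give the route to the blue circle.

turn right 36°, forward 1.4 m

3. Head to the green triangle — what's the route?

turn right 158°, forward 6.4 m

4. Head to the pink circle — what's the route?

turn left 175°, forward 4.9 m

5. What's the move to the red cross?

turn right 92°, forward 1.8 m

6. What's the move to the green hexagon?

turn right 119°, forward 3.5 m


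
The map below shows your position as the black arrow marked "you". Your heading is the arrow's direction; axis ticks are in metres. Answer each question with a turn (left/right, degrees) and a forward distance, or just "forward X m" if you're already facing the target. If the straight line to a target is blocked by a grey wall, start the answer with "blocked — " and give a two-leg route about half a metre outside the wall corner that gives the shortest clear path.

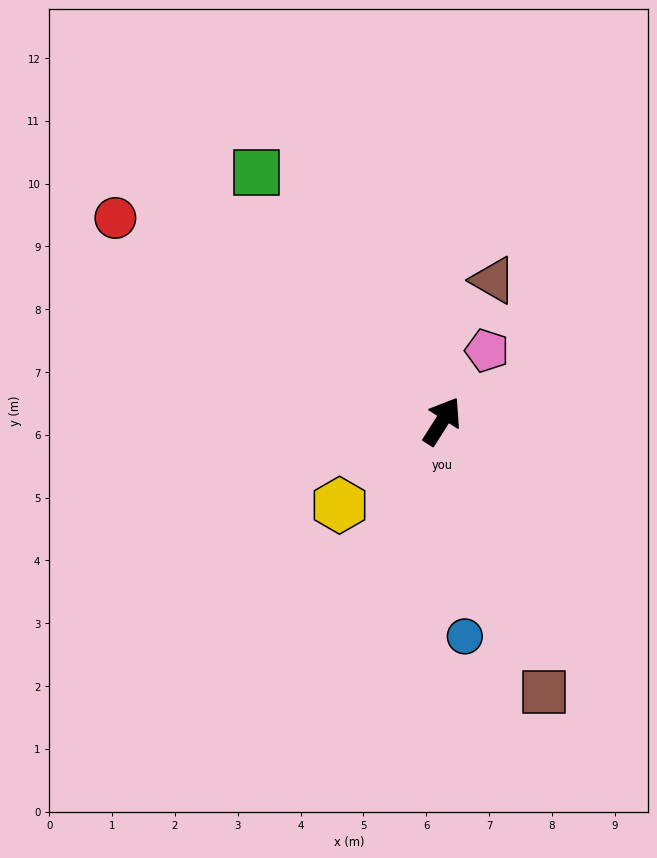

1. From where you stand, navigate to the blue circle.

turn right 142°, forward 3.4 m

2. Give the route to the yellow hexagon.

turn left 162°, forward 2.1 m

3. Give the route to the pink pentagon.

forward 1.3 m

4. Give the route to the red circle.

turn left 90°, forward 6.1 m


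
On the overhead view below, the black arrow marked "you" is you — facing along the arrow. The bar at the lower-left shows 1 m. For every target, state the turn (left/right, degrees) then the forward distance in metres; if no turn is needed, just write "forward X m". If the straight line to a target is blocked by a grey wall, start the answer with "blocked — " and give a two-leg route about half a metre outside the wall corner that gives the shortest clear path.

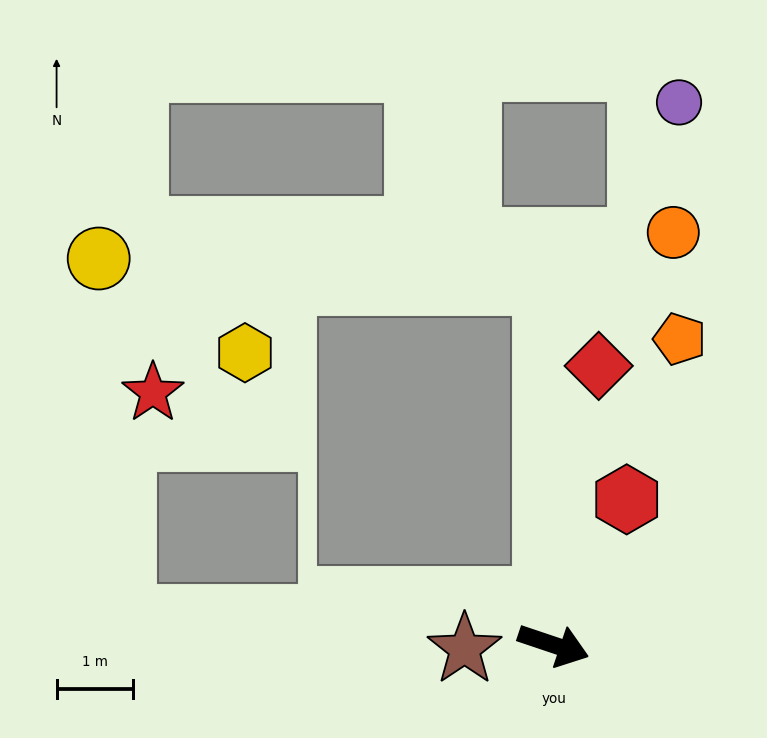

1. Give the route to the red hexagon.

turn left 82°, forward 2.1 m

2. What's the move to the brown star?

turn right 159°, forward 1.2 m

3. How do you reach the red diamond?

turn left 99°, forward 3.7 m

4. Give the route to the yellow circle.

blocked — turn left 110°, forward 4.7 m, then turn left 85°, forward 5.9 m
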